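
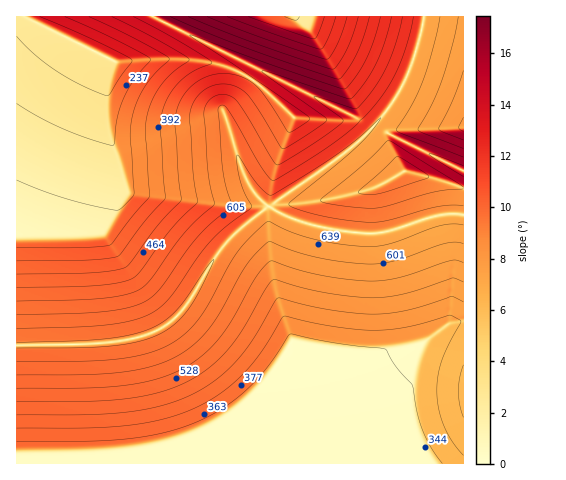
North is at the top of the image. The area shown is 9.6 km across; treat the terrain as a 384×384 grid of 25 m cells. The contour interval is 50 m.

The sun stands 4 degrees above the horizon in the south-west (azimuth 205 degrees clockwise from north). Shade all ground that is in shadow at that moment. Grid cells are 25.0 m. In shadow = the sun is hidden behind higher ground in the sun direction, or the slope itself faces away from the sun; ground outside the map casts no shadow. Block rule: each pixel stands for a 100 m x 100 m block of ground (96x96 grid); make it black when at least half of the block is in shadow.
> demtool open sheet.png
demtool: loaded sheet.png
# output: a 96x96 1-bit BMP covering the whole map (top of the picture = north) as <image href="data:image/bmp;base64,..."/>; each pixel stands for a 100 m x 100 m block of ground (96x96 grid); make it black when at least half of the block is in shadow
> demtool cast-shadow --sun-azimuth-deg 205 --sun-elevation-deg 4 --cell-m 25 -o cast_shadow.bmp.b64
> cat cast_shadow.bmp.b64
<image width="96" height="96" href="data:image/bmp;base64,Qk2+BAAAAAAAAD4AAAAoAAAAYAAAAGAAAAABAAEAAAAAAIAEAAATCwAAEwsAAAIAAAAAAAAA////AAAAAAAAAAAAAAAAAAAAAAAAAAAAAAAAAAAAAAAAAAAAAAAAAAAAAAAAAAAAAAAAAAAAAAAAAAAAAAAAAAAAAAAAAAAAAAAAAAAAAAAAAAAAAAAAAAAAAAAAAAAAAAAAAAAAAAAAAAAAAAAAAAAAAAAAAAAAAAAAAAAAAAAAAAAAAAAAAAAAAAAAAAAAAAAAAAAAAAAAAAAAAAAAAAAAAAAAAAAAAAAAAAAAAAAAAAAAAAAAAAAAAAAAAAAAAAAAAAAAAAAAAAAAAAAAAAAAAAAAAAAAAAAAAAAAAAAAAAAAAAAAAAAAAAAAAAAAAAAAAAAAAAAAAAAAAAAAAAAAAAAAAAAAAAAAAAAAAAAAAAAAAAAAAAAAAAAAAAAAAAAAAAAAAAAAAAAAAAAAAAAAAAAAAAAAAAAAAAAAAAD///wAAAAAAAAAAAD////AAAAAAAAAAAD////4AAAAAAAAAAD////+AAAAAAAAAAD/////AAAAAAAAAAD/////gAAAAAAAAAD/////gAAAAAAAAAD/////wAAAAAAAAAD/////wAAAAAAAAAD/////wAAAAAAAAAD/////wAAAAAAAAAD/////wAAAAAAAAAD/////wAAAAAAAAAD/////wAAAAAAAAAD/////wAAAAAAAAAD/////wAAAAAAAAAD/////wAAAAAAAAAD/////wAAAAAAAAAD/////wAAAAAAAAAD/////wAAAAAAAAAD/////wAAAAAAAAAD/////4AAAAAAAAAB/////4AAAAAAAAAB/////4BwAAAAAAAA/////4D4AAA//gAAf////8P+AAf//8AAf////8f/AD////gAP///////gP////8AH///////w//////8D///////h//////8D/////AAGP/////8B////+AAPj/////8A////8AAfwf////8A////4AA/8D////8Af///wAA/+A////8AP///wAB//gH///gAP///gAB//wB//+AAH///gAB//4AP/wEAD///AAD//+AD/AcAD//+AAD///AA8B8AB//+AAD///gAAH8AA//8AAH///4AAf8AA//8AAH///8AB/8AAf/4AAH///+AH/8AAf/wAAP////Af/8AAP/wAAP////g//8AAP/gAAP////gf/8AAH/gAAf////wH/8AAD/gAAf////wD/8AAD/gAAf///PwB/8AAB/AAA///w/4Af8AAB/AAD///j/4AP8AAA/AAH//+P/4AH8AAAPAAf//8//4AD8AAADAB///7//4AB8AAABAD///v//4AA8AAAAAP//////4AAcAAAAA///////4AAMAAAAB///////4AAEAAAAH///////4AAAAAAAB///////4AAAAAAAAAB/////4AAAAAAAAAA/////4AAAAAAAAAD/////4AAAAAAAAAP/////4AAAAAAAAA//////4AAAAAAAAD//////4AAAAAAAAP//////4AAAAAAAA///////4AAAAAAAD///////4AAA="/>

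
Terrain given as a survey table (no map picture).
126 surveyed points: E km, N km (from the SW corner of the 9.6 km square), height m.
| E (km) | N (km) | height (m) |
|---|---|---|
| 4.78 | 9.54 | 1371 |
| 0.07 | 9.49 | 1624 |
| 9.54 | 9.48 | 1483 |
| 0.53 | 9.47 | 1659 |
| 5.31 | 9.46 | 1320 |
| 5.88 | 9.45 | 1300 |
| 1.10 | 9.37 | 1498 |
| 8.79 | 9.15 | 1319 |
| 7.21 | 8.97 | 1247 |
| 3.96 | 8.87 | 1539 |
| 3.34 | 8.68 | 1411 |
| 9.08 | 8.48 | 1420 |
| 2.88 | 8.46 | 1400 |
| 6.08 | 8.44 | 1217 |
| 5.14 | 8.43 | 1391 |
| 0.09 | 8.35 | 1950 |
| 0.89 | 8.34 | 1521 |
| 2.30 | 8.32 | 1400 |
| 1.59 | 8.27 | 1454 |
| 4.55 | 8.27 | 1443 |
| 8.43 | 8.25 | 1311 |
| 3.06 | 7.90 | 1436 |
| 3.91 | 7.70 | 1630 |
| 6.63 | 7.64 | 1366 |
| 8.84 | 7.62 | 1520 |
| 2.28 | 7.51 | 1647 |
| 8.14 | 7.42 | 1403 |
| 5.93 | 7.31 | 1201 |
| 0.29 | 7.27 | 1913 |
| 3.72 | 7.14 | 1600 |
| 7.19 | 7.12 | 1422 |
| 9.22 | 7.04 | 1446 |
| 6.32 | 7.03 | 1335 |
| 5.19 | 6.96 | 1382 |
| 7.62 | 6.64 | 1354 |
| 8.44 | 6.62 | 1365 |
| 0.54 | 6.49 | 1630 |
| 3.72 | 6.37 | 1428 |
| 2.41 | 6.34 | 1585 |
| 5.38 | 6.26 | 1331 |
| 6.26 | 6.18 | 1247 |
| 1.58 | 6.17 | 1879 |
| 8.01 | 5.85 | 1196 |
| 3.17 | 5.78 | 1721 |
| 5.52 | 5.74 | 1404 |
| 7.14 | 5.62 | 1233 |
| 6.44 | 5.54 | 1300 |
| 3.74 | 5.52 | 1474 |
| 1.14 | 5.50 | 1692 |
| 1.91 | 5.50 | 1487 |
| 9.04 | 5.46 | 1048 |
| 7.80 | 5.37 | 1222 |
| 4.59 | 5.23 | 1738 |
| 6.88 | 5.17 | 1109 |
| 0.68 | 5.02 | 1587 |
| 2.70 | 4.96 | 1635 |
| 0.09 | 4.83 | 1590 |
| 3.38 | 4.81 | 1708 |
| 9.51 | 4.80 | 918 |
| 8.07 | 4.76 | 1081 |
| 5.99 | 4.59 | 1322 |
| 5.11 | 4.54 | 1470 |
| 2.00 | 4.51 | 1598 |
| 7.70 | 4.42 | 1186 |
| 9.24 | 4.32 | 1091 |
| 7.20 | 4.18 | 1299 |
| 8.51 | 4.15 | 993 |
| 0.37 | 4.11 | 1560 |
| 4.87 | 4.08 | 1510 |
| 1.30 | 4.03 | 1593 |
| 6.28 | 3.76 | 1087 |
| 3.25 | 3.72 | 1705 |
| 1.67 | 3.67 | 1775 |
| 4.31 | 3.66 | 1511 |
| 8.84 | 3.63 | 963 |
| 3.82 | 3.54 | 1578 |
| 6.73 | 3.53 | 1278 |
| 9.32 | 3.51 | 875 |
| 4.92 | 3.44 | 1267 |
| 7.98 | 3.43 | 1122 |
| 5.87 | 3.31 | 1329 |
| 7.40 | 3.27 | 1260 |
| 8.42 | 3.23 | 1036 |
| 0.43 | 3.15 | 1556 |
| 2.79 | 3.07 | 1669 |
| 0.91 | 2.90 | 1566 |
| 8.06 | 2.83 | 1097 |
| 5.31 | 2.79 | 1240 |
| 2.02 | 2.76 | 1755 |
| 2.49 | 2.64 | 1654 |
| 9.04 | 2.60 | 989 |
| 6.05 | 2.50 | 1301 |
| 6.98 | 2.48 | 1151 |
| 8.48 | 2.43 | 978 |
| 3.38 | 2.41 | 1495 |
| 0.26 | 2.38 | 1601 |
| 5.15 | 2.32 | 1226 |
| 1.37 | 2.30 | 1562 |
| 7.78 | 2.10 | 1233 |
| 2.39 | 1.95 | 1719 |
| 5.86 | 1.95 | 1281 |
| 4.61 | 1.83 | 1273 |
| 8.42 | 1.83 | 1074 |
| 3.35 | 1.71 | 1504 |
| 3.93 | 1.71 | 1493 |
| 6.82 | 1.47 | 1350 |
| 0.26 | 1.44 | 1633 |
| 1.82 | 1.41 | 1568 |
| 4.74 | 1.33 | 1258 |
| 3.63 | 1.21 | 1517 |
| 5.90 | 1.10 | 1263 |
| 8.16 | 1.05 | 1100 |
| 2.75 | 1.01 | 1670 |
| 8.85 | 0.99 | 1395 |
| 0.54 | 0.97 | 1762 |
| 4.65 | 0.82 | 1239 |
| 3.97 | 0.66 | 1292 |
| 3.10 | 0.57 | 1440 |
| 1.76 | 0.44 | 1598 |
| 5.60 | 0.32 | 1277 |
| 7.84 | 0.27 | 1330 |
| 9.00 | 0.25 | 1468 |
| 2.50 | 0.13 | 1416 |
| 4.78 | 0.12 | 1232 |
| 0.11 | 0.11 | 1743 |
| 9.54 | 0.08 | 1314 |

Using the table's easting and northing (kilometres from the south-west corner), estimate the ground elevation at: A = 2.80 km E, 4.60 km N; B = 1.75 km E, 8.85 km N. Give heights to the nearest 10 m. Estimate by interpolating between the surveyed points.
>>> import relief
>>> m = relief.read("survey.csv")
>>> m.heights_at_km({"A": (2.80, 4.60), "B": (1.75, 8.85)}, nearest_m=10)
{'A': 1650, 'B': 1460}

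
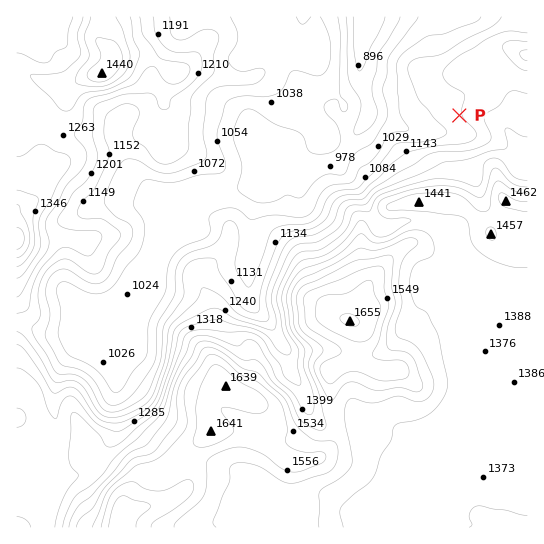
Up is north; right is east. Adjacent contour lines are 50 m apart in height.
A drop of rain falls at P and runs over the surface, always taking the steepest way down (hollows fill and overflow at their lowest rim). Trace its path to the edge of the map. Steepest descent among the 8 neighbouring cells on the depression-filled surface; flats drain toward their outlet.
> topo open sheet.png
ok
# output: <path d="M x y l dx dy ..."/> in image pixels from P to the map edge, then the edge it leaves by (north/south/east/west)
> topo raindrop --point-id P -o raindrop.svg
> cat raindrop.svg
<path d="M459 115l-10 0-16 16-19 0-1-1-8-1-18-10-12 0-2-1 0-1-6-6 0-12-1-1-1-7-4-9 0-7-2-1 2-29 1-2 0-5 1-1 2-11 1-1-1-8"/>
exit: north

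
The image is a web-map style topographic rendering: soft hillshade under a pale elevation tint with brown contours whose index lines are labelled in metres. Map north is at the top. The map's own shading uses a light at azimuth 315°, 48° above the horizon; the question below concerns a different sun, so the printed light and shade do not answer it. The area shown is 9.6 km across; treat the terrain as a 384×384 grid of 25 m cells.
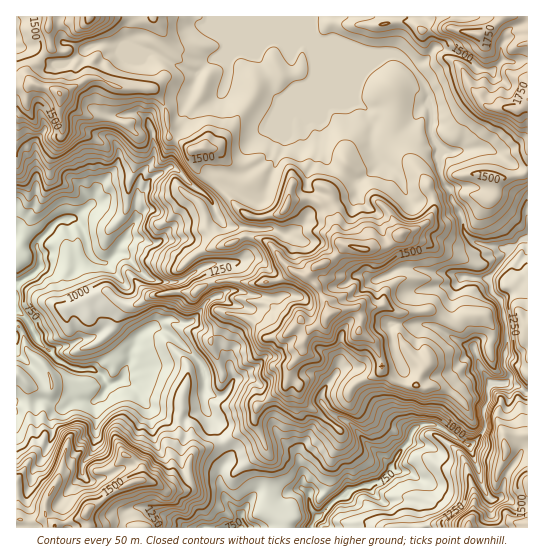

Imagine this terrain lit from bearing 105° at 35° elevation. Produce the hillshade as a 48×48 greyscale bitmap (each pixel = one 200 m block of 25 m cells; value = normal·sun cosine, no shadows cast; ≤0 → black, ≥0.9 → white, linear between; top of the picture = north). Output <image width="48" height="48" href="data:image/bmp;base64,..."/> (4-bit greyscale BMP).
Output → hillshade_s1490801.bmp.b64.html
<image width="48" height="48" href="data:image/bmp;base64,Qk32BAAAAAAAAHYAAAAoAAAAMAAAADAAAAABAAQAAAAAAIAEAAATCwAAEwsAABAAAAAAAAAAAAAAABEREQAiIiIAMzMzAERERABVVVUAZmZmAHd3dwCIiIgAmZmZAKqqqgC7u7sAzMzMAN3d3QDu7u4A////AJh3hq3cmc/93My3V5vuUlZ2VndAAGx1RJZ6c47svN7M3d3HaarukzZ3ZnhjADtjZ4RbpDndzLnO7vy5iarLvGNXdniHMBqTMrUa2ENJzLve/+urqrzJfep1RomXQEiFM9kU3XVDWt3M79msurzJi8zbU3iHQnU3MaswjXR3Z6q639mKqs3IeszO1kZ3RIUIhElwXrMUmrqYztuHau63ac3e6DaIVmIGuUaAPdYCmpiInMuWW+2nZ779zXR2aoADvEaCDOYFqnZ5qph2fNuoZr/b3tVJt3MDmmeGFsgFu4Zoq5dErbmped2t7up2MpwSmXiqZZgkq4VZuoYzrZebvJje7bmFNO4kd5mrqalmioVZynUye4e+xmzuyoeIZ/9DdZqruquHiXVZyoYiRFjfxWvsp3irq++Td6qruquoiIZHymlzQRfP6Ee6mJq8y9/nMsqqu6mamIdWuViVISfd7HZnvJi8zO2rUIirmKqaqZhnp1l1Uia87qdmrJit3dqsQmm4R6zLqYeJZHpzVkSd7Zd5y5mszsfOQMl1iInNyYiXNIpyFXeczKac26qbzbi9QNlEeqmt3Jh2VGh0NUaJvrbOy7uqqrrcUIY0iaqrzcmIYTeHdkJnfNrO27uqqqrsQRNGiaqYnMpmlReYd2NVSLvNzLqsqJrKRQJXd4mZdXqWvqRHiZdTSaqrzbmbqJu4VyNWdVaac0RUXNpkarhVrKu5nMu7uYuGiaY2h2V3eGNZVHiFRnZ6zd3cqavN3KuFidx0iZl1ZjNK24h1QyZ2rd273bu8y6zYaMyWiqmYVDI0m6q5QVl0OKqs7cu83MvLdsuHmpiqdVQjVmjLVZqWMmmry83u3czLqKyniYaclFdUVnZ5mamGRXd5h77+7bm83ZrLmHZqtCeGWKhnmZqnZ5dod3fO7InN3YrMuYdnuTNXaZVIp4zZebl3eqVt6ljN7om9uqhlmTNXinSKljjKmrtmq6h82Gi97qmczMl1mTFYp1iaqDbKisuImpidtnms7et77bp1i2FIVZqqqVW5iruZmYe8l4mbzPyM7LunepdBOaqqqnaqiZq6mYm6Zomamet63cq6aZdRa7y6qpiZmIu6mIq6d3iJdtpXzsraWaVDWs3bmqmZmIq6mZq7mIiIZdo0z+3HW6NoV6zcqqmZmIqqmZq5mpmHdppzv+yXnZN6d4q8uqmZmZmpmqqoiZiHZouV3sy7vISbmZmruqqqmZmZmqqoeGZneauGz9uruoirqqmKu6qqqpmZmruXZUV4iaqGz+qaqqzLqrmJq6qqqqmZmruXVEeHZHmYm9uaqqzMqrqIqqqqqqmYmruWQ2mHZIqoh4qqmYm8uaqZmqqqqqqYmaqGRZqFZom7mYmqqZmruqqZmaqqqqqpmZl2WKiZh3eKzKm6qpmru6qZmaqaqqqqqYiHd1fKind6u8u6qZq7qqqqqZqqqqmaqXepZWnbd3Z6mL3cuZrLuqqqqqqpmYiZuneGV4ndmHZphZ3uuazMuqqqqqqpmYiJmpmGZ2V7uw=="/>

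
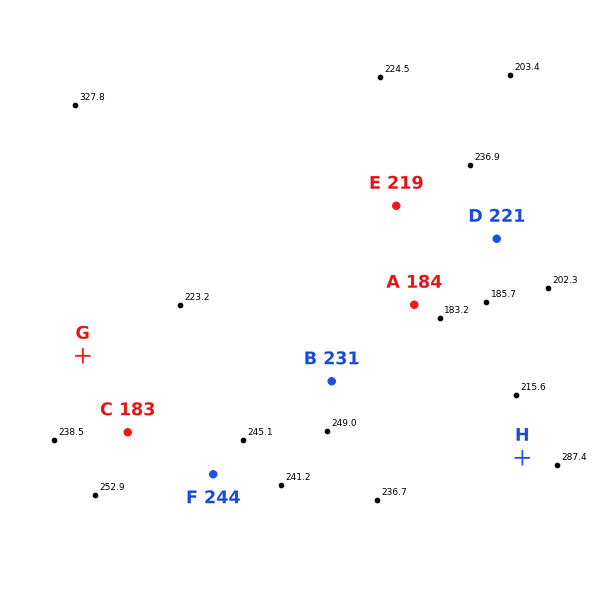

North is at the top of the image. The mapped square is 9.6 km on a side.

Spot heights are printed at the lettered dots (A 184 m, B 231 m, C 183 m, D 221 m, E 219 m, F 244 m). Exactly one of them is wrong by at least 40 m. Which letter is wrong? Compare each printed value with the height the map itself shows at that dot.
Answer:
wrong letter C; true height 233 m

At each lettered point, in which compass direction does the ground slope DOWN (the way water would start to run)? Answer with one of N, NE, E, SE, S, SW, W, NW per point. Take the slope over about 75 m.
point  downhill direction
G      SE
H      NW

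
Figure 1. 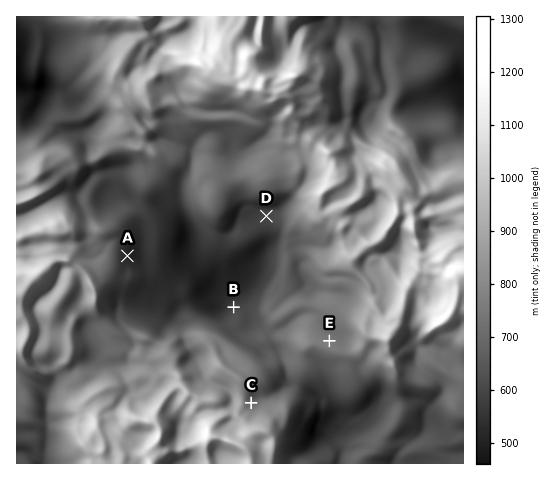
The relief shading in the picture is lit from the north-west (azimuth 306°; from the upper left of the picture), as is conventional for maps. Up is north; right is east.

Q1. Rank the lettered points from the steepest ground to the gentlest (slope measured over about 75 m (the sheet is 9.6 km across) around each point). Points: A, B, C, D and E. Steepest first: A C B E D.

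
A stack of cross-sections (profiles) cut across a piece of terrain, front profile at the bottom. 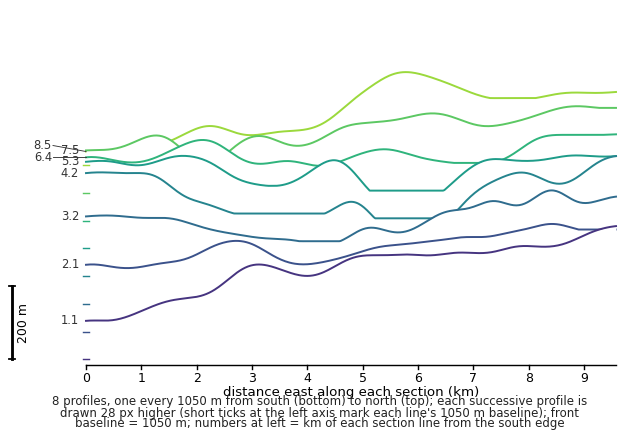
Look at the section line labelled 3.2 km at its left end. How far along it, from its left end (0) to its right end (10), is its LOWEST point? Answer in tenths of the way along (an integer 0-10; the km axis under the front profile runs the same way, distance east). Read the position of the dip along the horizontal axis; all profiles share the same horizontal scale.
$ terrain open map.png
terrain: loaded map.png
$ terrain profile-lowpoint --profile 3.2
4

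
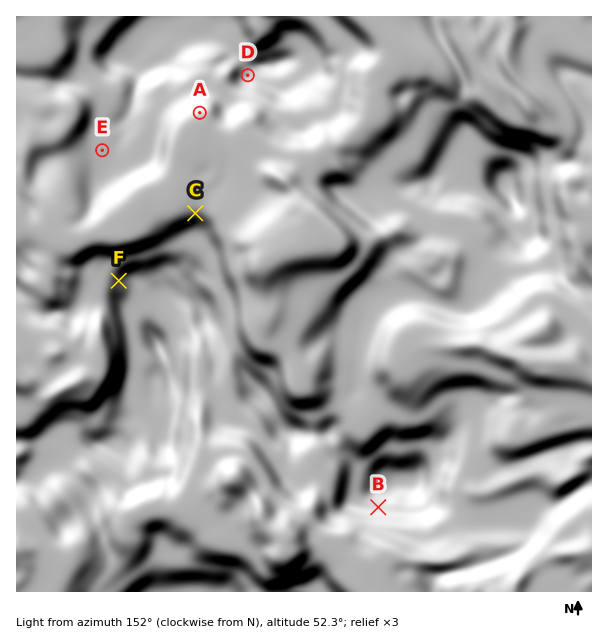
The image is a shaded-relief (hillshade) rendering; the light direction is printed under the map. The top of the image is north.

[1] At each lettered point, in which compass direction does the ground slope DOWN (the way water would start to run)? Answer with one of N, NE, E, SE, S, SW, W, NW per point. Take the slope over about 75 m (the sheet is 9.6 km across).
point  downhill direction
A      S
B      S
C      N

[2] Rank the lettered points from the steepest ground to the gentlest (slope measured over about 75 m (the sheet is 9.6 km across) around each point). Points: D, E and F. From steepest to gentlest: F D E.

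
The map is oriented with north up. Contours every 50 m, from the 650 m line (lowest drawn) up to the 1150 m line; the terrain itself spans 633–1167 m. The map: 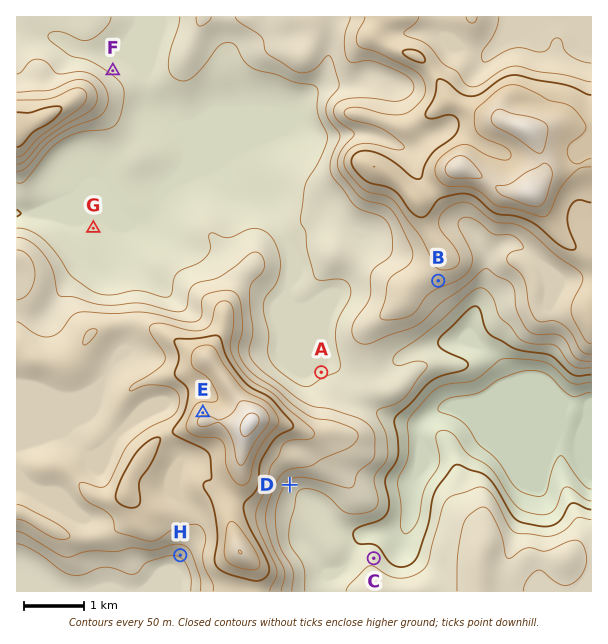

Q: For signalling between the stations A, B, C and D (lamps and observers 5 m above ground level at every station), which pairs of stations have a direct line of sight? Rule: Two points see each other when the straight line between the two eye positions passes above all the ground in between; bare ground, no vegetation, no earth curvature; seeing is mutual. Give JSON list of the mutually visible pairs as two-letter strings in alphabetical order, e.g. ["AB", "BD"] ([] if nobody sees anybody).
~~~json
["BC", "CD"]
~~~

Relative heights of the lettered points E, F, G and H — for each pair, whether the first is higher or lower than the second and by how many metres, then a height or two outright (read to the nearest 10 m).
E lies higher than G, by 340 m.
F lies lower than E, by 300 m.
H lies lower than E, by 230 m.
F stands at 790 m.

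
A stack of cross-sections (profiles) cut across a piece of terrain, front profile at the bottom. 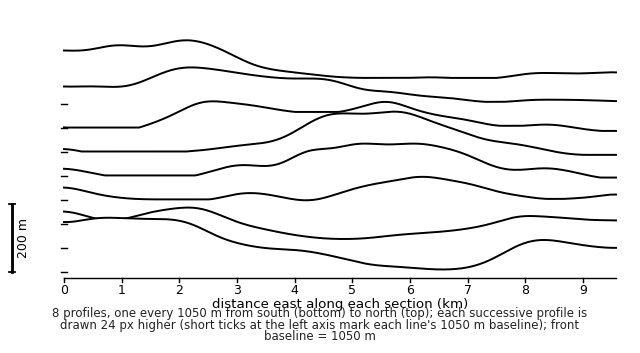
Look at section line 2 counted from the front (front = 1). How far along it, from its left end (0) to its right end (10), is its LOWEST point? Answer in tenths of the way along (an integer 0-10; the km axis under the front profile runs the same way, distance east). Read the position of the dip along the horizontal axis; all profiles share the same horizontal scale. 5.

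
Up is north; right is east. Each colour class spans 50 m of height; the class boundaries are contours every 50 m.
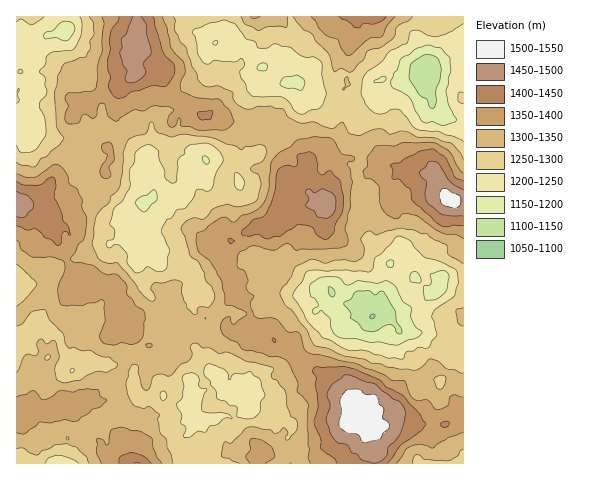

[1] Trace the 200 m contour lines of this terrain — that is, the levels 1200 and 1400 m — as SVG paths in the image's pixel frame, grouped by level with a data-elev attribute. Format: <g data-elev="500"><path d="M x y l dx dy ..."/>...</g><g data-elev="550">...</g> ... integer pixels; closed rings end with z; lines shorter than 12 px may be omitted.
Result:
<g data-elev="1200"><path d="M391 345l-12-3-10 0-14-4-13 0-6-3-5-7-2-11-8-7-5 4-3-1 0-4 5-2 0-2-3-6-4-3-2-6 2-6 9-6 9-1 10 0 8 8 11-4 18 2 10-2 7 3 4 4 6 13 8 6-1 9 3 7 3 4 6 5-2 3-4 3-7 2-11 5z"/><path d="M426 300l-2-2-1-11 8-3-1-10 11-3 5 0 3 6-4 15-8 7z"/><path d="M416 283l-5-1-1-3 1-6 3-1 4 1 3 7-1 3z"/><path d="M389 268l-3-5 3-3 3 0 2 2-1 4z"/><path d="M143 212l-7-8 0-3 4-4 7-2 7-5 3 3 0 7-11 11z"/><path d="M206 164l-4-5 1-2 1-1 3 0 2 4-1 4z"/><path d="M441 125l-8-3-6 1-5-1-7-12-5-12-8-6-9-4-2-5 10-24 9-5 7-6 9-3 15 3 9 11 1 12-5 20 2 13 8 16-10 5z"/><path d="M300 90l-15-2-4-3-1-2 4-6 14-2 5 3 2 4-2 7z"/><path d="M375 83l-1-2 7-4 5 0-3 5z"/><path d="M259 70l-2-2 2-4 5-1 3 1-1 6z"/><path d="M214 45l-1-3 4-1 0 4z"/><path d="M62 40l-6-3-10 2-2-4 3-3 6-1 9-9 9 0 4 5-1 6-6 7z"/></g><g data-elev="1400"><path d="M151 463l-8-7-12-3-11 3-1 7"/><path d="M387 463l13-17 21-15 5-6-6-11-17-19-17-8-5-6-5-3-20-8-10-3-30 0-3 4 3 7-1 7 3 20-4 15 1 5 6 14 0 10 14 10 2 4"/><path d="M443 427l5-1 1-2-1-3-4 1-4 2 1 2z"/><path d="M274 342l2 0 0-1-3-3-1 2z"/><path d="M229 243l2 0 4-2-6-3-1 1z"/><path d="M324 239l3 0 6-5 2-10 7-13 2-14-3-15-11-11-8 4-3-2-3-15-3-5-5-1-8 2-3 1 0 9-1 2-11 0-7 4-3 22-8 21-4 4-11 4-10 9 0 5 8 1 8-2 11 5 11-3 19-12 13 3 5 8z"/><path d="M17 226l10 4 9-1 9 8 7 3 5 5 4-2 2-11 4 0 2 4 1-1-2-8-5-6-3-12-6-10 2-13-2-8-5 0-7 6-4 1-14 0-7-4"/><path d="M463 181l-8-4-9-19-13-9-12 2-16 7-6 5-9 2 3 6-1 8 7 0 7 8 4 2 3 12 22 21 10 5 8-2 10 1"/><path d="M200 119l10 0 3-8-15 1 0 4z"/><path d="M119 17l-1 4-7 11-2 8 1 10-2 11 0 9 3 7-2 11 4 8 5 2 7-1 7-5 7-1 13-5 14 1 8-12 0-9-12-15-9-34"/><path d="M339 17l8 3 7 7 4 1 6-4 8 0 7-2 7-5"/></g>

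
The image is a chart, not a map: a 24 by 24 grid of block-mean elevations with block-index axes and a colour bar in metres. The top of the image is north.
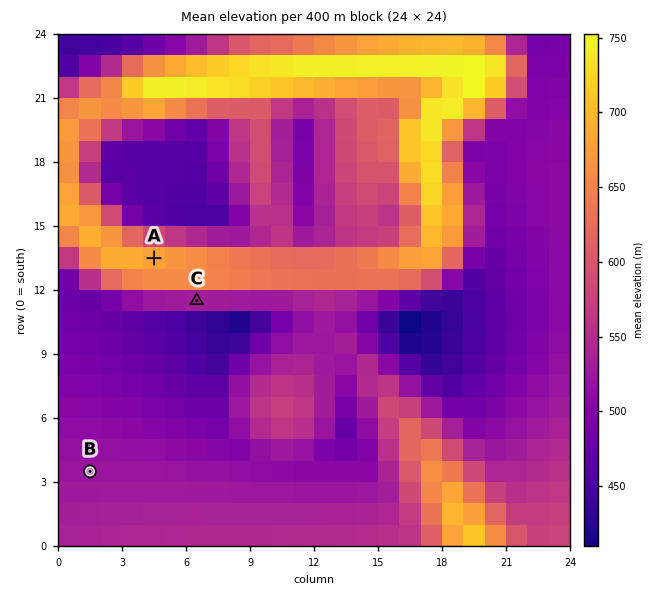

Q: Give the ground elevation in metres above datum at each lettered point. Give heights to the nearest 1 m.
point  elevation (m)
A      684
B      523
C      536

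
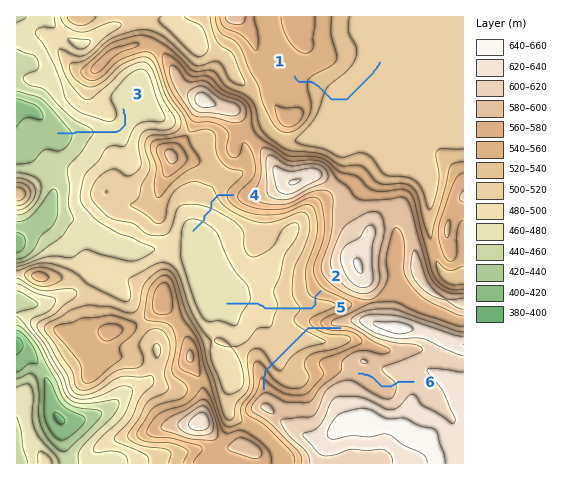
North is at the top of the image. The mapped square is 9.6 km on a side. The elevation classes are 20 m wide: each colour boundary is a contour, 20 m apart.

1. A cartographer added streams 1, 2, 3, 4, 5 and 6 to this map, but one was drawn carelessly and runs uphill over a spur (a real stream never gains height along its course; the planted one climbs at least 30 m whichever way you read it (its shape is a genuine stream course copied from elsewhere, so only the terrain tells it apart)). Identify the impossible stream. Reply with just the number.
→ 5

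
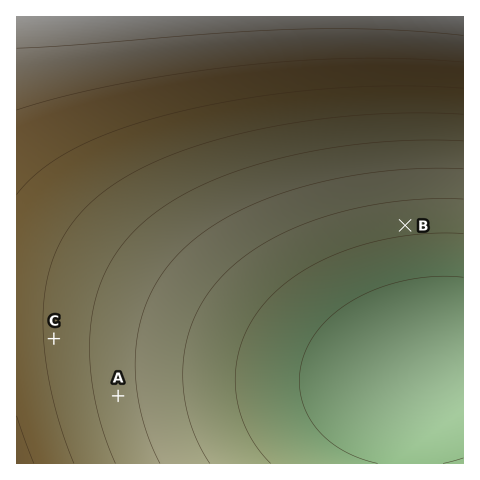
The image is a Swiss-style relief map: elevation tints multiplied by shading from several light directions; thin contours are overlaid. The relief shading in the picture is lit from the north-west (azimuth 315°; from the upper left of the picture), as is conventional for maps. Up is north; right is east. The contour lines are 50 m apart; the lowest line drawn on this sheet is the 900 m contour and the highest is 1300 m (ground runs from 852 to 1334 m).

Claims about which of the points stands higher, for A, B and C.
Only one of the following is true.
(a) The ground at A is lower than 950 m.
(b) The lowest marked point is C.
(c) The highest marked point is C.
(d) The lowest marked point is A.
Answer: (c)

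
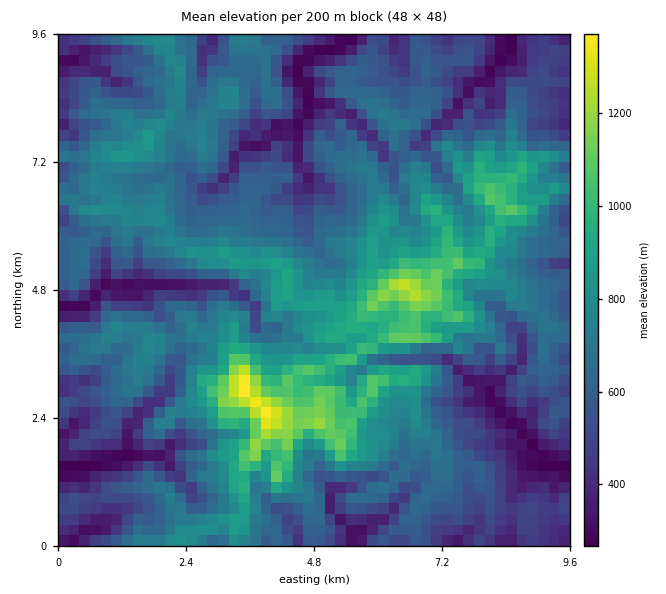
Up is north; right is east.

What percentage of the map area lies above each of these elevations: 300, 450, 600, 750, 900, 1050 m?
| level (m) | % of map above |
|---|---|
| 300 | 97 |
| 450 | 83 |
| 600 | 59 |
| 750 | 27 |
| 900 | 12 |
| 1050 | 5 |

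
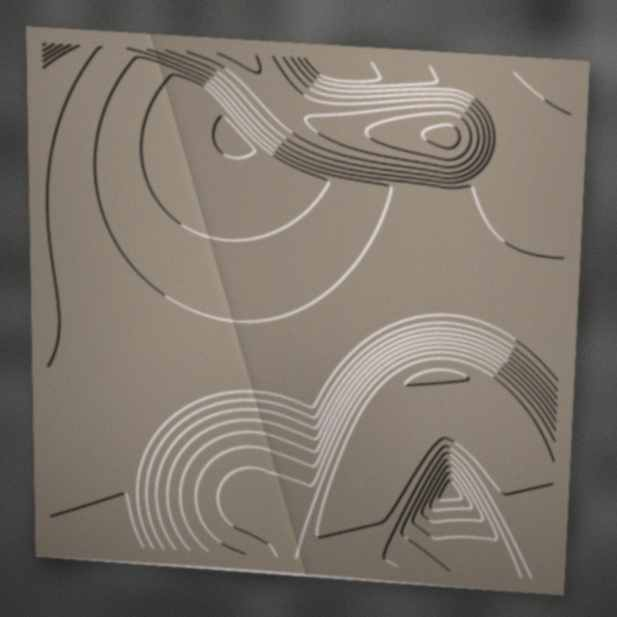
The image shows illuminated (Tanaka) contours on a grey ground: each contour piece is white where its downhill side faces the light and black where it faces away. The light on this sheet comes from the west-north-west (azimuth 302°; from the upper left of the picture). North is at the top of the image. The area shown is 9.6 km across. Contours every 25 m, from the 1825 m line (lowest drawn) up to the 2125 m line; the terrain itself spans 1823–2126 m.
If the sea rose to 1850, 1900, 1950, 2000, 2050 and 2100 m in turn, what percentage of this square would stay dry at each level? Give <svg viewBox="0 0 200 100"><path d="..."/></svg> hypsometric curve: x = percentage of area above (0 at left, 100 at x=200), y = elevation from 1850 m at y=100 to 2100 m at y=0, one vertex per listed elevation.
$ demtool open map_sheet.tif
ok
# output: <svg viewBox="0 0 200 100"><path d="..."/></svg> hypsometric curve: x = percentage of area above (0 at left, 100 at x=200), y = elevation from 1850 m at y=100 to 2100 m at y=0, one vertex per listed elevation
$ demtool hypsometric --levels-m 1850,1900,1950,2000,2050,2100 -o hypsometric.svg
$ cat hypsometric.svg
<svg viewBox="0 0 200 100"><path d="M186 100l-87-20-27-20-17-20-19-20-18-20"/></svg>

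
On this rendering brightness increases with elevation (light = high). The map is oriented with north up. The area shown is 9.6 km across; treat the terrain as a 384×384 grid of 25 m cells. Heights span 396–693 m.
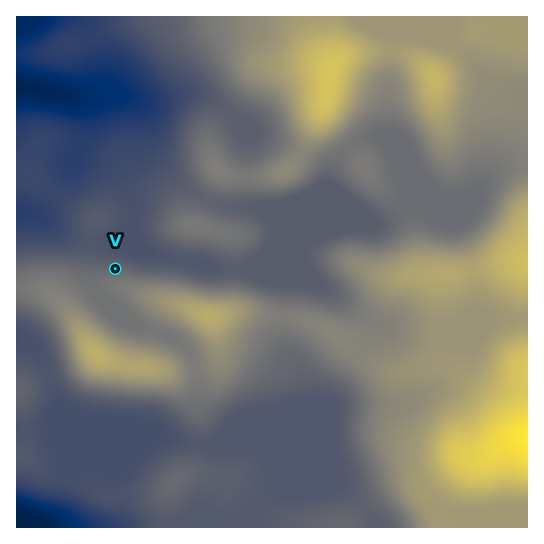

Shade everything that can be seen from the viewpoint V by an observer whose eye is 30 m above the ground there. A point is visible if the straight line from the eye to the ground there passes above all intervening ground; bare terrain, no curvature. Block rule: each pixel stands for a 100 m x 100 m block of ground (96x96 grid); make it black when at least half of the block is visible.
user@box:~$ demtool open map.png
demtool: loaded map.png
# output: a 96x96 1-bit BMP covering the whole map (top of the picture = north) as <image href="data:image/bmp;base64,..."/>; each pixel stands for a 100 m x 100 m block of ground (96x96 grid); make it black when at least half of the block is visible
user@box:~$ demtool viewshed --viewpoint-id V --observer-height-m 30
<image width="96" height="96" href="data:image/bmp;base64,Qk2+BAAAAAAAAD4AAAAoAAAAYAAAAGAAAAABAAEAAAAAAIAEAAATCwAAEwsAAAIAAAAAAAAA////AAAAAAAAAAAAAAAAAAAAAAAAAAAAAAAAAAAAAAAAAAAAAAAAAAAAAAAAAAAAAAAAAAAAAAAAAAAAAAAAAAAAAAAAAAAAAAAAAAAAAAAAAAAAAAAAAAAAAAAAAAAAAAAAAAAAAAAAAAAAAAAAAAAAAAAAAAAAAAAAAAAAAAAAAAAAAAAAAAAAAAAAAAAAAAAAAAAAAAAAAAAAAAAAAAAAAAAAAAAAAAAAAAAAAAAAAAAAAAAAAAAAAAAAAAAAAAAAAAAAAAAAAAAAAAAAAAAAAAAAAAAAAAAAAAAAAAAAAAAAAAAAAAAAAAAAAAAAAAAAAAAAAAAAAAAAAAAAAAAAAAAAAAAAAAAAAAAAAAAAAAAAAAAAAAAAAAAAAAAAAAAAAAAAAAAAAAAAAAAAAAAAAAAAAAAAAAAAAAAAAAAAAAAAAAAAAAAAAAAAAAAAAAAAAAAAAAAAAAAAAAAAAAAAAAEAAAAAAAAAAAAAAAcAAAH4AAAAAAAAAB8AAB/8AAAAAAAAAD8AAP/4AAAAAAAAAH8AAf/gAAAAAAAAAP8AA//AAAAAAAAAAP8AB/8AAAAAAAACAH8AD/wAAAAAAAAeAD8AD/AAAAAAAAB+AAcAH+AAAAAAAAP+AAAAP8AAAAAAAD/+AAAAP4AAwAAAAf/+AAAAf4AD/gAAB//+AAAA/wB//4AAH//+AAAA/wP//8AB///8AAAB/w///8AP///8AAAD////n8A////8AAMH////H8P////+AA8P///////////jAB8P///////////3AD8f///////////+AH8f/////8f//wfwAP9//////8D//gPwAf///////8Af/gHwAf///////8AB/gPgAf///////4AAPgPgAf///////AAAB4/gAf//////4AAAAH/gAf//////gAAAAA/gAf/////+AAAAAA/AAf//4//+AAAAAA//////wP/8AAAAAA//////wH/8AAAAAB5/////gH/8AAAAADgf////gP/8DgAAAHAH5///gP/////wAPAB4f//gf/////wAeAB4P//gf///g/gA8ADwP//w////APAA8ADwH//7///+AHAA4ADwD//////8ABgA4AHwB//////8AA4AAAHgB//////4AA+AAAHgA//////4AAfwAAPgAMf/wB/4AAf4AAPgAEH+AA/wAAf4AA/AAAAAAA/wAAf4AA/AAAAAAA/gAAfwAA/AAAAAAA/AAA/wAAfAAAAAAB/AAA/wAAeAAAAAAB/gAB/wAAeAAAAAAD/wAD/wAA+AAAADwP/4D//wAA+AAAAf///////wAA+AAAB////////wAA+AAAP////////wAAcAAB/////////wAAMAAD/////////wAAAAAD///////z/gAAAAAD///////B/AAAAAAD///////A8AAAAAAAB//////A4AAAAAAAAP/////AQAAAAAAAAD/////AQAAAAAAAAA/////gAAAAAAAAAA/////gAAAAAAAAAA/////wAAAAAAAA="/>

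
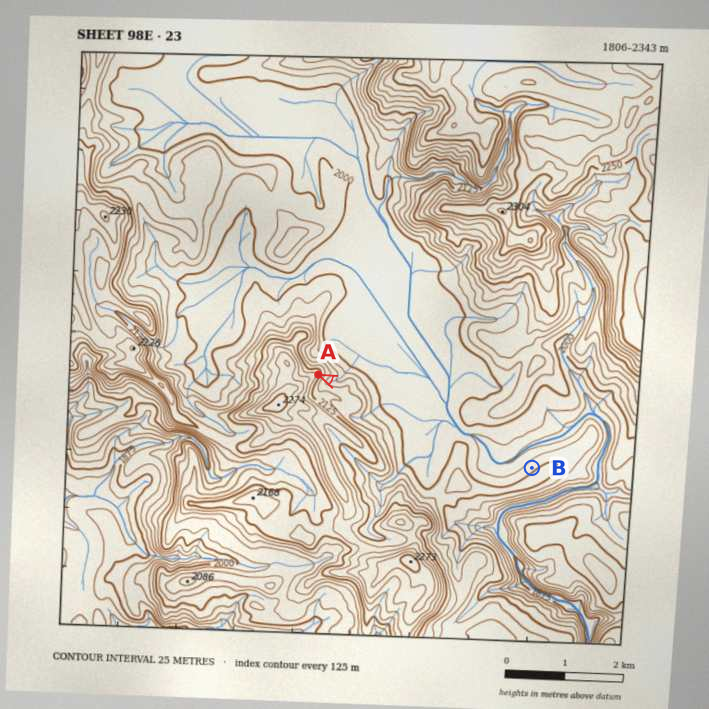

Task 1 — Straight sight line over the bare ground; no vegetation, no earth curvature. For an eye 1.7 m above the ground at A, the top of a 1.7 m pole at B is visible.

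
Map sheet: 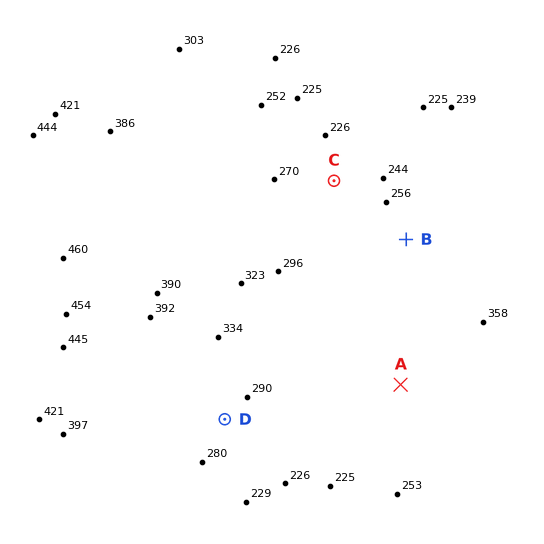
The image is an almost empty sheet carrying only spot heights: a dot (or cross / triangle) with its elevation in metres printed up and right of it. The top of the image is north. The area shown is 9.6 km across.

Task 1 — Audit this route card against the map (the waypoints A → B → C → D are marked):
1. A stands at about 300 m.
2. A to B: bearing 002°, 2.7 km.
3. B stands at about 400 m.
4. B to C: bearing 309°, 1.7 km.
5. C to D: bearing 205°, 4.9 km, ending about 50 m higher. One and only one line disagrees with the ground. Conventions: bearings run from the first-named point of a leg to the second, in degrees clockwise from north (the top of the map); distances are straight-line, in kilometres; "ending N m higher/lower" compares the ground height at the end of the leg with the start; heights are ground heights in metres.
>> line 3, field height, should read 280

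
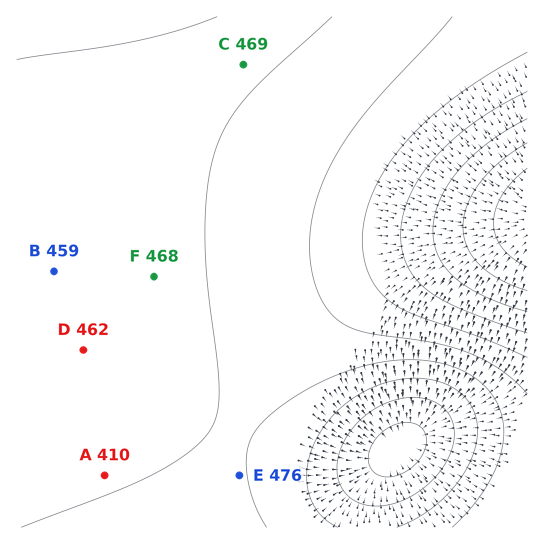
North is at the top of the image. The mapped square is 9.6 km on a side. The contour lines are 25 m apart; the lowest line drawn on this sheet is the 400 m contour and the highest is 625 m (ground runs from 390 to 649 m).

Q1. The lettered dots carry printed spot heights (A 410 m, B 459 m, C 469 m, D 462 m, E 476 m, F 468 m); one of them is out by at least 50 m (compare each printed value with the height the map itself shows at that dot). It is A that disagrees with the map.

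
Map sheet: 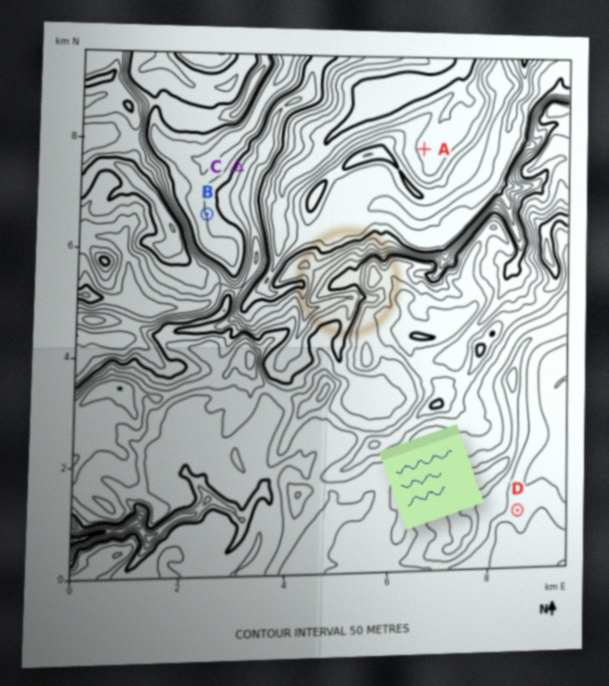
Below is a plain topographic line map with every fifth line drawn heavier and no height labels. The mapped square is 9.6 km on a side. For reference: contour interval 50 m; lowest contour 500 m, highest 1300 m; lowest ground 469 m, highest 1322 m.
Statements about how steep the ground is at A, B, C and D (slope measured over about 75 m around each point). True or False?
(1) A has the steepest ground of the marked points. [False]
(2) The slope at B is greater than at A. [True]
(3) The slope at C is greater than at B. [True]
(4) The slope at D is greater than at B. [False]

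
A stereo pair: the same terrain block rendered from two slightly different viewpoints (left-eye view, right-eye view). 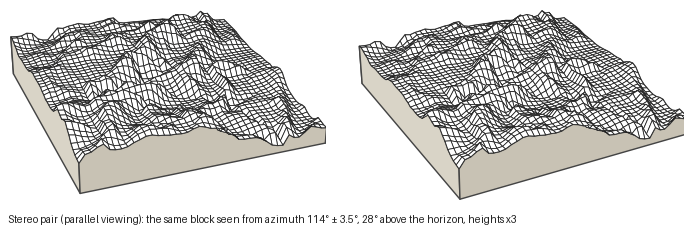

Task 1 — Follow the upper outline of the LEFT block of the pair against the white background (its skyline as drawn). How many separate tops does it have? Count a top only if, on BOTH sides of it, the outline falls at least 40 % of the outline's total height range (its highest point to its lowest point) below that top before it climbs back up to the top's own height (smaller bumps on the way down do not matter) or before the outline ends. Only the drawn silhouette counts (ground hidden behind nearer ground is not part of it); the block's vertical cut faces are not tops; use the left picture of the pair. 0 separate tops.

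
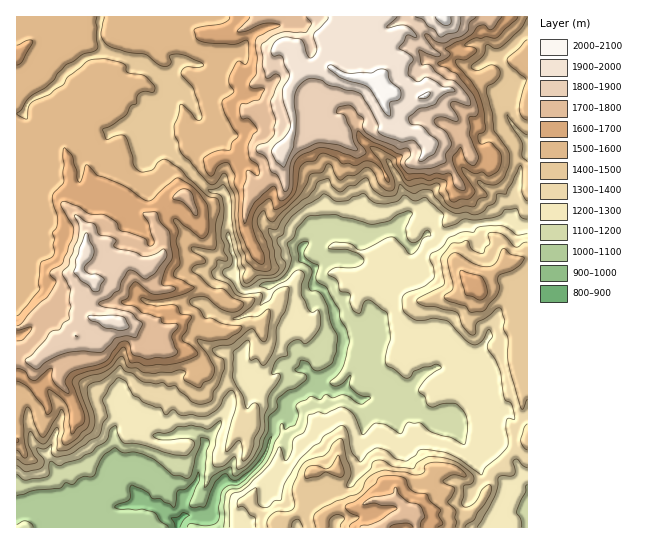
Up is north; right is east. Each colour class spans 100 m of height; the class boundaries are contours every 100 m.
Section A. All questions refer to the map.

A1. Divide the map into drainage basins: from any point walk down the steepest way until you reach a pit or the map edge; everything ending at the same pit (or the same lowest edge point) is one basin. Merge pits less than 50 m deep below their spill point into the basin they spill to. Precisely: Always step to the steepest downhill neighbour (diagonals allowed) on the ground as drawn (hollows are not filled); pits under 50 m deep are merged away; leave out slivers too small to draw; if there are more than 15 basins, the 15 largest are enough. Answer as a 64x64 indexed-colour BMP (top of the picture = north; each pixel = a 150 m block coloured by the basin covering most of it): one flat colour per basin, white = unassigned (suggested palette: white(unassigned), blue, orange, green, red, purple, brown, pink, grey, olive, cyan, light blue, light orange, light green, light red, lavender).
<image width="64" height="64" href="data:image/bmp;base64,Qk12CAAAAAAAAHYAAAAoAAAAQAAAAEAAAAABAAQAAAAAAAAIAAATCwAAEwsAABAAAAAAAAAA////ALR3HwAOf/8ALKAsACgn1gC9Z5QAS1aMAMJ34wB/f38AIr28AM++FwDox64AeLv/AIrfmACWmP8A1bDFABEREREREREREREREREREREREREzMzMzEREiIiIiIiIiERERERERERERERERERERERERETMzMzMzMSERESIiIiIRERERERERERERERERERERERERETMzMzMxEREREiIiIhERERERERERERERERERERERERERERERERERERERIiIiERERERERERERERERERERERERERERERERERERERESIiIRERERERERERERERERERERERERERERERERERERERIiIhEREREREREREREREREREREREREREREREREREREREiIiERERERERERERERERERERERERERERERERERERERERIiIRERERERERERERERERERERERERERERERERERERERESIhEREREREREREREREREREREREREREREREREREREREREiERERERERERERERERERERERERERERERERERERERERERIRERERERERERERERERERERERERERERERERERERERERERERERERERERERERERERERERERERERERERERERERERERERERERERERERERERERERERERERERERERERERERERERERERERERERERERERERERERERERERERERERERERERERERERERERERERERERERERERERERERERERERERERERERERERERERERERERERERERERERERERERERERERERERERERERERERERERERERERERERERERERERERERERERERERERERERERERERERERERERERERERERERERERERERERERERERERERERERERERERERERERERERERERERERERERERERERERERERERERERERERERERERERERERERERERERERERERERERERERERERERERERERERERERERERERERERERERERERERERERERERERERERERERERERERERERERERERERERERERERERERERERERERERERERERERERERERERERERERERERERERERERERERERERERERERERERERERERERERERERERERERERERERERERERERERERERERERERERERERERERERERERERERERERERERERERERERERERERERERERERERERERERERERERERERERERERERERERERERERERERERERERERERERERERERERERERERERERERERERERERERERERERERERERERERERERERERERERERERERERERERERERERERERERERERERERERERERERERERERERERERERERERERERERERERERERERERERERERERERERERERERERERERERERERERERERERERERERERERERERERERERERERERERERERERERERERERERERERERERERERERERERERERERERERERERERERERERERERERERERERERERERERERERERERERERERERERERERERERERERERERERERERERERERERERERERERERERERERERERERERERERERERERERERERERERERERERERERERERERERERERERERERERERERERERERERERERERERERERERERERERERERERERERERERERERERERERERERERERERERERERERERERERERERERERERERERERERERERERERERERERERERERERERERERERERERERERERERERERERERERERERERERERERERERERERERERERERERERERERERERERERERERERERERERERERERERERERERERERERERERERERERERERERERERERERERERERERERERERERERERERERERERERERERERERERERERERERERERERERERERERERERERERERERERERERERERERERERERERERERERERERERERERERERERERERERERERERERERERERERERERERERERERERERERERERERERERERERERERERERERERERERERERERERERERERERERERERERERERERERERERERERERERERERERERERERERERERERERERERERERERERERERERERERERERERERERERERERERERERERERERERERERERERERERERERERERERERERERERERERERERERERERERERERERERERERERERERERERERERERERERERERERERERERERERERERERERERERERERERERERERERERERERERERERERERERERERERERERERERERERERERERERERERERERERERERERERERERERERERERERERERERERERERERERERERERERERERERERERERERERERERERERERERERERERERERERERERERERERERERERERERERERERERERERERERERERERERERERERERERERERERERERERERERERERERERERERERERERERERERERERERERERERERERERERERERERERERERERERERERERERERERERERERERERERERERERERERERERERERERERERERERERERERERERERERERERERERERERERERERERERERERERERERERERERERERERERERERERERERERERERERERERERERERERERERERERERERERERERERERERERERERERERERERERERERERER"/>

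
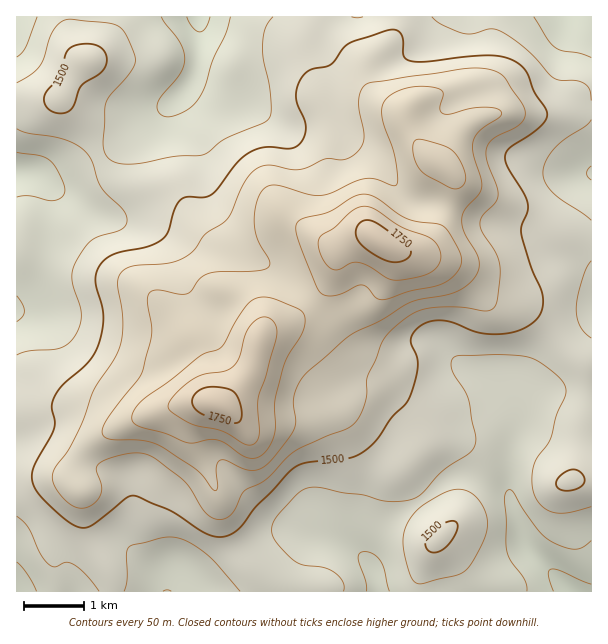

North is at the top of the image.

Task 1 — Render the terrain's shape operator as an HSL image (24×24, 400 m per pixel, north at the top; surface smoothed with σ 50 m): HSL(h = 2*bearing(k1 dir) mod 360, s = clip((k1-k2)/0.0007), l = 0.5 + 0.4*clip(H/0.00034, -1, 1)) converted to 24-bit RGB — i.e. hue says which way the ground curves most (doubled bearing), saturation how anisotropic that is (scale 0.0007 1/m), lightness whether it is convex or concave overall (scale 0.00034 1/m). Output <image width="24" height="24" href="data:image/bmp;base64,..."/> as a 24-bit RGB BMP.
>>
<image width="24" height="24" href="data:image/bmp;base64,Qk32BgAAAAAAADYAAAAoAAAAGAAAABgAAAABABgAAAAAAMAGAAATCwAAEwsAAAAAAAAAAAAATD9wx96TUTl+ncuGqMeYTUV9XGp5cUNfjHFMnMmJc4iscpK8lK7QzuPhaBKtOSeN3Kh/kYdEWaZdbbS4mMzQe4rHPgUmqnA+RHa3sch8d0eVjd6Ho0Fgg0ZARDcxYjgyZdlGWLhacJmWapWMb6NVoVUvXRlKO2B9zYSf3cS9bK6ARaZTOKg8QAIjrzxrj8yjS6hbkjVF1dkqa6gqajpkuWmQajmliV+yyexjG68xO3VIeGpYhXRYhEtdZWOQN5OeWcvK7dHi1azJlbqvRB96fBeBpsl2iKRUmF2dlC1z7O7KbdKvKWOXg3mWXkyhsDu96/bViUq4Lm82QXpheV1phGVifXZqboxIEoYeM5g04cCzwYOWNwBS0DGy07eCp6lZZjDQtMrn0vDc237BPyl9iliAajBSQtJG3/aSsQAynt8zGkM8XFtHiY9jXoiPtY2sfLRpGmwri50iuFMtFgtRc6TO597tzcjoPmeUwr2J7EA+tC8KRTsdKSEWm3lAfPxlMgEY/6NSwOynGy1bRYx3WaNpS6OAXqSixZKpim6tTZeOlaF+JDeBOcqMn6doxrKCS3pCMHM+xFum+rj294L/UF/PXM6q1zcOKg1WzP/UwbPpRCj7W1/PfZWrXrCBPoGDhZdzrpSNZ2ygmn6aSU+KT4Fpg4lfz8NmipOrUWibRIxoT6Z1q33p59D7rmn/49D7zPL/tu/ChXNTPjaAdFOmo5a8uo6pQGh3YqRygpd9dG+IeXCFgGKMYYSJYpGMzL2Of5h6VHytbnS9mnGrNoo+QpkvLUjc2eLy6a/p/0x8vqtmKDJVWnpaZYdVqG1mnHGsWKtwXY2HhmmLgmJ+gHGAfnNva2lR1tZSmq+0WYmeSVtsm1xxrm16nI5VMHEdUqEEUR0b/2xm5reOMi1gZIBoboZnb5FlW6eJs5evTUl8bz08dmg8dHVCc2tSaJeSpNOum5BohFJyX0lqdlpXpYRXn5tkpJ+Id7OHHSpp6KqZ99TSbUnFWFikn2FimZY5WoUaRWIcSxsogS81p3ZFVa1HPaV7XNGJX6eGgHlAYllHWEVJa2VQp5ljmbl5ZriAmXdgKEJcJ9ZX9N7XxVTltz61qWGk4XnM2XljRTwkLDMbN51cpNfJn7vWepvBarF5U2xhfYxlW1h/Xk+WcYemkcWxsdvKa2u2rES2i7TLNdmiwKk2chpH3BQ5rcQxRyVa/2Fjx0S8es3HJ+yrO9R9YZ+TdnecqX6Rblp8fLKJQ32rQ3u+hr/TteTjmYjAl0mlaH6vrX9Vg1M+cD8uXChPylZX5bamQRJOuuaavtTqxtjuqcrsY6jhWHCoXmN/lWBdlFWOqMOSSFmBSZJ1PsNQfIg2dUUsej04oY5Wo2l9oUaAmlpiMkGQw+7k3Ej2vcX5zP7/zNP/0r7ucbvCgTOPjkxxgUp3mXp3c4GexLicSUyed59mc1kvamAvZ3lKY5VscrqQfkWXtUynwKOvV/DuU9DdZj3r1PfaX9ypOQ4g1xcAwkcALyoXbIVEVaShgLG9eXq2tnhweT9ogTVCqIhveaWvZZWlZbZ3U5l1QTR5j4KoxOHGfrbAO2VfJ4Nb//ZuXwAWQQMGak8W9NGZYeLxXqjgZK25U4qBflhvaGEWZDcybZxne8aLYLG1bIjApKjDaFWhOVGAdLqiv9yqh0KRtUhSLmk6tngjfAxWzVuTt+fk1fbZRI/FZCtgi1Y+als4UFYzmaFcPn1QSMVBX7xaVo9vSIBZfnhNiUxbUJKFR7dlwK5UUyNFyIJPhmFbZjpGeytUo/KxntXP9oxYSA4HKioNYXoqgHBac2F0uHzJrYy5btSMYqyBWnhpWHRZVHB4jnV+f49YXHpAdjUnbDAriclLiEx5ajV+k8yjlPVsLlc13mCg/Kj/0ND3Xqv2YHnRcoS+eWvR3czgyJyKdnJCYWdKdII/IWg1ZUmBsXRdcHdcUT5vmbebjrmZVUCOVrnQrNrv99T0iUjdM5VIXLxB4tybVj+8fTq7rXekaUmi1E9g5VtryLuYOGe4xHe+UsZ9Bz9gzYKFeWuYS2GEerpti6B5WkeLhthbAYASR7Iey1nu38T4z77w1KracGm7Kzibo57APzNOvK540eLp7dzvXC2/e5zC1dvlABJtwnKhvW6bZGmWla+CXZVoRoes2qzNzGRiHmcbKGEUQ2kXl3kg0JkxoUdBPztbnIhNPEWBoNVtga0wqWU0r2mOVLJYurlBEAgrjVVItZaAeI2ipaGQj6l/MriBRD1343Nis3yjV2p9XnNckJpap7Jaj29jSld/n2tp"/>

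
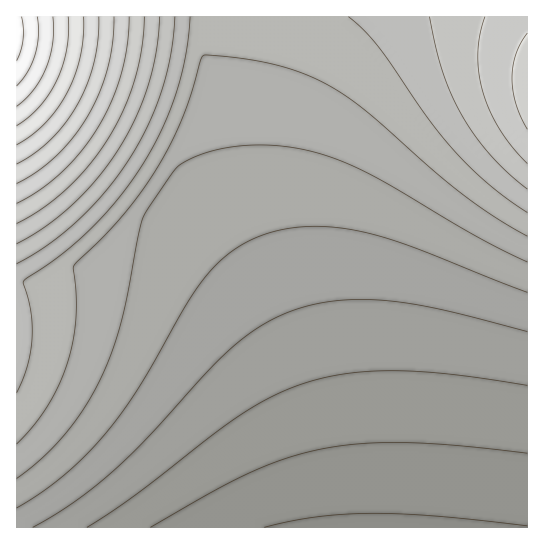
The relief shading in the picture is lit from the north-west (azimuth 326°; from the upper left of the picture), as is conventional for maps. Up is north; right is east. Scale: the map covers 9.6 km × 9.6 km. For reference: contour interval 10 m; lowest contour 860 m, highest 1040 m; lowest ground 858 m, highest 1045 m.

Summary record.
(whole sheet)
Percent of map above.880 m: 81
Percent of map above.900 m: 57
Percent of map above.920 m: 31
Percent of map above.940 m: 15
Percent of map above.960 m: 8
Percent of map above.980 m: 5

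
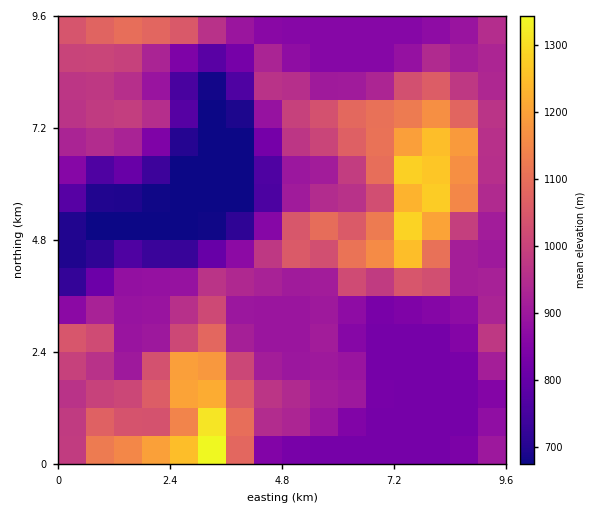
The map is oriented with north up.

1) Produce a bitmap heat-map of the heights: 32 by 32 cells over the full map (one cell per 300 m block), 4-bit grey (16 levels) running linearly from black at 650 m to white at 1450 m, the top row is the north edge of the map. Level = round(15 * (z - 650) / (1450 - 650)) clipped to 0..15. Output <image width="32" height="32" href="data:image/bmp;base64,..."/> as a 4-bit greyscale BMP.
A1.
<image width="32" height="32" href="data:image/bmp;base64,Qk12AgAAAAAAAHYAAAAoAAAAIAAAACAAAAABAAQAAAAAAAACAAATCwAAEwsAABAAAAAAAAAAAAAAABEREQAiIiIAMzMzAERERABVVVUAZmZmAHd3dwCIiIgAmZmZAKqqqgC7u7sAzMzMAN3d3QDu7u4A////AGaKq8zMzKZDMzMzMzMzNFVmiYiZnO62REMzMzMzMzRFZomHd4vet1VVREMzMzMzRWZ4h3eKy6dmZVVEMzMzM0VmZ4d4m7uXZmVVVDMzMzNFZmdmeKu6h2ZVVVVDMzMzNGZlVXm7uoZVVVVUMzMzM0R3dkVomql2VVVVVDMzMzRWiIZUVXmoZVVVVUMzMzM0Z2d2VURXh1VVVVVDMzMzNGZFZUVEVnZVVVVVUzMzMzRVJFRFRWZ3VVVVVVRERFRFVRI0RFVVZ1VVVVVXZWd2VVURI0RERFZmZlVVeYaKl1VVERIzMiI0VWd2Z4moq6dVVRERERERIjRXmIiJqsynVVUQAAAAABESRYiZmJvMuGVVIQAAAAAAASRniHd5vMqGVSEREAAAAAETVmZmaKzLqGUyEREQAAAAE0VVVniszLllQyEjIQAAABNVRVZ5vMy4ZVQzNDEAAAAUVVZ3is3LuWVVVVRCEAAAJGZmeIm8zLllVmZmVCEAASVneImImru4ZWZmZmUxAAE1Z3iJmZmql2ZmZmZlQQABRWd3eIiZmYdmZmZmVDEAElZmZWZniJh2ZWZmZVQxESRnZURERWeGVVVmZmZUMiIkZlRERERFZlVVd3d3dVQzNFVERERERFVVVXeIiYd2VERERERERERFVVWHiIiYmHZVREREREREREVm"/>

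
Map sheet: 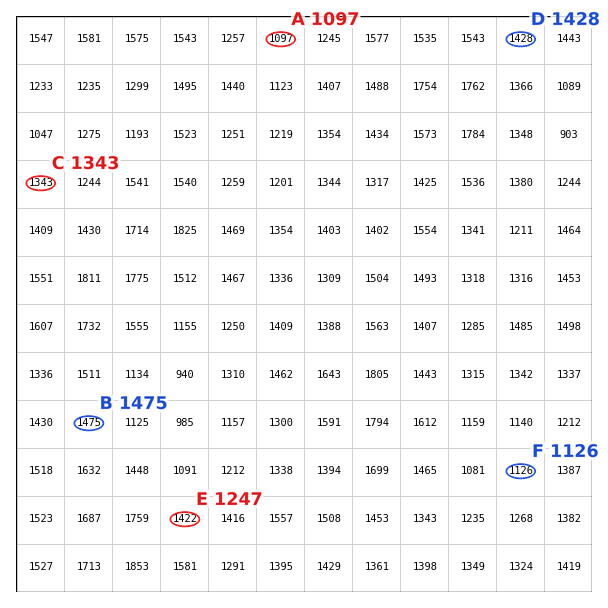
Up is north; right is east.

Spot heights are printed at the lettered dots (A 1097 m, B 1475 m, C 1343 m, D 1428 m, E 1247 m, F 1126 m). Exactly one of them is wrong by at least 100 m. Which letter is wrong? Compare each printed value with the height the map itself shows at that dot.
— E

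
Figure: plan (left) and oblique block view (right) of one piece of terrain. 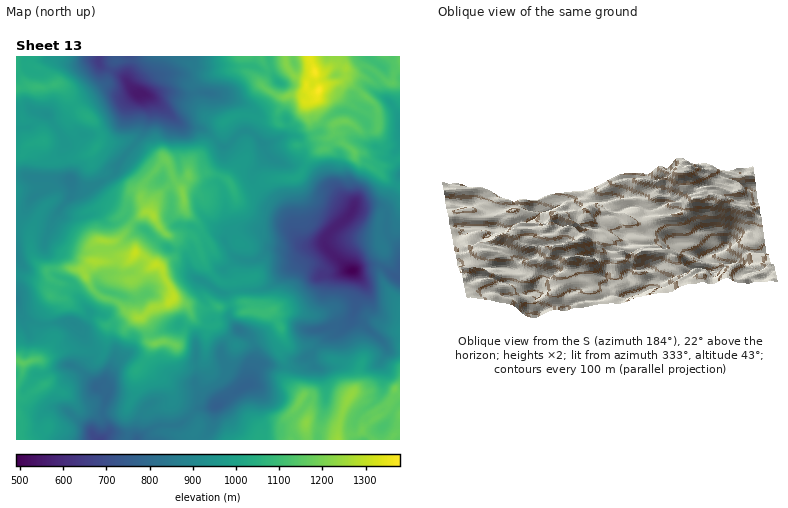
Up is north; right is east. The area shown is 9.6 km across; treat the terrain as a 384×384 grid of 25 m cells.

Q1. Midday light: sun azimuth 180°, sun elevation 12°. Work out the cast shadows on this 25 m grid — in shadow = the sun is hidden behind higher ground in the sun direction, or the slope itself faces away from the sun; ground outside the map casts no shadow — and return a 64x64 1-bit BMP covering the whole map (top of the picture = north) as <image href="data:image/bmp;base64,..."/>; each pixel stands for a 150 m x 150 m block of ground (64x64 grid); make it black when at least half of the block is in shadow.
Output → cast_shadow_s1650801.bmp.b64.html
<image width="64" height="64" href="data:image/bmp;base64,Qk0+AgAAAAAAAD4AAAAoAAAAQAAAAEAAAAABAAEAAAAAAAACAAATCwAAEwsAAAIAAAAAAAAA////AAAAAAAAAAAAAAAAAAAAAAAAAAAAAAAAAAAAAAAAgAAAMAAAAAAAAAH5+AAAAAAAAP/8ABAAAAAAH/wACAAAAAAP/AAEAAAAAAfz5wQAAAAAA4f//wwAAAAAD///A8AAAAA///8BgDAAAAf//+AAMAAAA+f//AAQAAAB///4AAAAAAH///gAA3AEAf//+AAD8AwD//DwAAHwAAH/8PAAAHAAAAfggAMAAAAAA8AAABwAAAABwAAAPgAgEDGAAAD/Dv/8MKAAA4Mf///+YQAAAD/H///jAAAAfwB//8cAAAB8AD//xwAAAHgDPw/ED+AA4AOeD4Af/APgAAwUAA/IJ8AAACAAD8A/wAAAAAAN/7+AAAAAAAC/32AAAAAAAD/84AAAAcAAf+DAAAAB4AAfgAAAAADgAB+AAAAAACAA/4AAAAAAAAx/AAAAAAAAAB8BAAAAAAAAD8EAAAAAAAAH+AAAAAAAAAD4ADAcAAAAAPwAcBwAAAAAfABwAAAEAAA/fGAAAAAAAD//AAAAoAAAH/8AAAGAAAD//wACAAAAAf//AAAAAAAB//8AAAAAAAP//gAAD4AAD//8cAAHAAAP//h8AAAEAA//8HgAAAwAD//gcAgAOAAef8AAPwAwGHw/wAB8MAB7/wAAAPAMAAP/AAABggAMD/4AAAAAMJAD/AAAAAARAA=="/>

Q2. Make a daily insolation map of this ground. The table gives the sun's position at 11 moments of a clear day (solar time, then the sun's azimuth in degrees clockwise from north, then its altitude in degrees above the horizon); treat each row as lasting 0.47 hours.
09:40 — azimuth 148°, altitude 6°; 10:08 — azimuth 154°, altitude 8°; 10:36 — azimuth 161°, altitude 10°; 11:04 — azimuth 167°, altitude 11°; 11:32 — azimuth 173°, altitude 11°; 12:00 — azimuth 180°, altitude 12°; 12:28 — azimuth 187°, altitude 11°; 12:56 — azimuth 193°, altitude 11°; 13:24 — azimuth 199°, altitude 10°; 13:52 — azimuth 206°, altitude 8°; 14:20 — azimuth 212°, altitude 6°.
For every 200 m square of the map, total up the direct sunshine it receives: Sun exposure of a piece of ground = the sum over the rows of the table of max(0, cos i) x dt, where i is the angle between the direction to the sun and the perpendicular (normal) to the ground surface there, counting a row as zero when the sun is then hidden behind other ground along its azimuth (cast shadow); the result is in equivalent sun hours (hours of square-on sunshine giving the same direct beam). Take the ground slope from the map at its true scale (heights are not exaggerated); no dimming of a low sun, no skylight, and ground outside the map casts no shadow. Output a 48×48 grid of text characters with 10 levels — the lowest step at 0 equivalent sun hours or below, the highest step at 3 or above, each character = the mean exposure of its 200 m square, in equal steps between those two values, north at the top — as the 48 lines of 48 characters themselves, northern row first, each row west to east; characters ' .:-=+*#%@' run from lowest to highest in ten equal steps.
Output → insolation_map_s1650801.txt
:::.  ::.  ..::-=++=:.:::-=+++=:-:.=-.  . . .+=:
:::        .----===++=:::::-. ::== .:  :-: :. :-
.             .:---:::--=*##+:  .+=.:=:. --::: :
..  ::.    .    .::--:-+*###*=:   .::  -=+=-==+=
*#***+=:   .        .::::::-+*%+   .--=+=+=  =#%
**##++=:.                   -**###*--+++*=-+: :=
:-=+==-:                     :===#**%@%#=----. -
:...:----.             .   :-::--+*%#*+.  .--::-
--. .--=*+:            .::=+++==+-=#**-:==..::-:
. ...:=-==:             :===:-++##++*=:--=+-=+-:
...:::-:...:.            -=...-=-.  ---=-.:+#*-:
:-==-:::.:---:           ....:.:-=++=:-=#=  .--:
-=---:::-=---.    .    .   .::::-=+++%@@#*==:::.
**+===++=-=-.    .=:. ..   .:-.. .::=%@@@@@+:..=
=+****++=+-.     ==: ..:.  .::.    .+*%@@@@@#--+
..::::.:-:.     ::.- -====: .:::-==+**#%%#@@@%+.
.:::.....    ..   .-.-=:::=..:-=*#%#*+-=*#%%###+
--.  ..      :-.  :--:-::-=-.:-==+**+--==+++**++
-. .::       :-: .-:-------=---=+##*+====-::--==
:..::...     ..::.-:+=:==--+==--++++=====: ...-=
:.::.         .#%=.-*#=:======--------++-   .::-
:.::..          :*.  .:::------:::---+*-    .::-
-::.         .   .+-::::.:::..::..:-==-....::::=
-:.     .-+=-     .==--:..:-:::--..::..:--==-::=
-:      ..... ..    ::::-.:===-..:.    .-=++==--
:-      .:.:--++.  .:::--=:.:: ....      .-++*+-
 :-..--::+#*+++--+:.::-=--:    .    ..     .:.::
:.:=:=%@+=+-::.-*+-  .:==  ...:             -.  
+=-:=--+%=+**++++==     .-::..              .:  
--=-.::=#* .-+*-..:.      .                  :: 
::=**=-:+%%+.     .--  .                     :::
.:-+***+-+#%*.  .-*@@+-:===-.....:..   ...   .::
 :-=+#%%+: .=*:.+%%@#*--===%@%*+==++--:..     ::
   ...:-++-:-=%@*+:  =*-:-=%@@@%=:-=+=:     ....
      ..:-*#**##-    -*=+#= .=+=+=.          ..:
    .::..:=+%@#=. .  -++**-  :--==.            .
    .:::.:-=+++*%@@#+=-=======+=-=:             
    .=**=--+-: .+**%@+---:=++==++-:             
+*%*=-:===**-. .-=+**=:=-:-=--::-:              
=+==    =##+=::==--=====------:.                
--. ....-+=--=++==--==--===-:..::               
=.:=+:.::::::-==+++-:::=++=:    ::         .   .
::=++==:. .:.:-+*+=--:--=-.      ...-....:=--  -
-====*#=.::..:=+-::-----.          -.. .:=+=. :-
::-:..:==--:-=+-:==++=.           :: . .:=-..:-:
-::... :*#=*#**++++++:..   ..  ..-:..:  :-:.-+=:
:-::-:::=*#**#**+:.. .::.  ....::---=-..::.:-:.:
:::-====--*-::==-==-::-:.   .:::-::=--::::=+...-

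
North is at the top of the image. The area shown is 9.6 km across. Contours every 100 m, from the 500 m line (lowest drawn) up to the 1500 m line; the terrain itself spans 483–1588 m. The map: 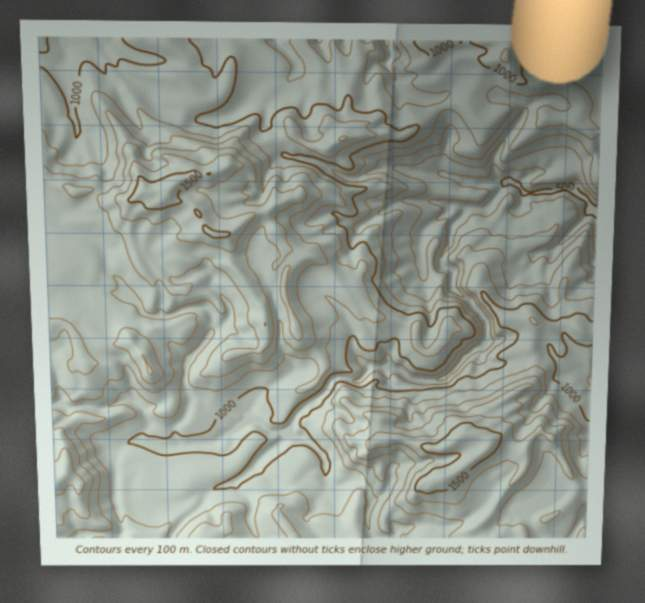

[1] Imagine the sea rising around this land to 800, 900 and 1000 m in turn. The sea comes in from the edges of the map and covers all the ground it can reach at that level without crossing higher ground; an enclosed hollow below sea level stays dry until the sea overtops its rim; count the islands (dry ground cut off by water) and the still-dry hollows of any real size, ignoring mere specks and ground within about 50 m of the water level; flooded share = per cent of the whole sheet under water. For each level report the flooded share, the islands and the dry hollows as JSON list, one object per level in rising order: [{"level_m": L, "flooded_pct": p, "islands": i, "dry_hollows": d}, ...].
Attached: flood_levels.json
[{"level_m": 800, "flooded_pct": 10, "islands": 0, "dry_hollows": 0}, {"level_m": 900, "flooded_pct": 17, "islands": 0, "dry_hollows": 0}, {"level_m": 1000, "flooded_pct": 33, "islands": 0, "dry_hollows": 0}]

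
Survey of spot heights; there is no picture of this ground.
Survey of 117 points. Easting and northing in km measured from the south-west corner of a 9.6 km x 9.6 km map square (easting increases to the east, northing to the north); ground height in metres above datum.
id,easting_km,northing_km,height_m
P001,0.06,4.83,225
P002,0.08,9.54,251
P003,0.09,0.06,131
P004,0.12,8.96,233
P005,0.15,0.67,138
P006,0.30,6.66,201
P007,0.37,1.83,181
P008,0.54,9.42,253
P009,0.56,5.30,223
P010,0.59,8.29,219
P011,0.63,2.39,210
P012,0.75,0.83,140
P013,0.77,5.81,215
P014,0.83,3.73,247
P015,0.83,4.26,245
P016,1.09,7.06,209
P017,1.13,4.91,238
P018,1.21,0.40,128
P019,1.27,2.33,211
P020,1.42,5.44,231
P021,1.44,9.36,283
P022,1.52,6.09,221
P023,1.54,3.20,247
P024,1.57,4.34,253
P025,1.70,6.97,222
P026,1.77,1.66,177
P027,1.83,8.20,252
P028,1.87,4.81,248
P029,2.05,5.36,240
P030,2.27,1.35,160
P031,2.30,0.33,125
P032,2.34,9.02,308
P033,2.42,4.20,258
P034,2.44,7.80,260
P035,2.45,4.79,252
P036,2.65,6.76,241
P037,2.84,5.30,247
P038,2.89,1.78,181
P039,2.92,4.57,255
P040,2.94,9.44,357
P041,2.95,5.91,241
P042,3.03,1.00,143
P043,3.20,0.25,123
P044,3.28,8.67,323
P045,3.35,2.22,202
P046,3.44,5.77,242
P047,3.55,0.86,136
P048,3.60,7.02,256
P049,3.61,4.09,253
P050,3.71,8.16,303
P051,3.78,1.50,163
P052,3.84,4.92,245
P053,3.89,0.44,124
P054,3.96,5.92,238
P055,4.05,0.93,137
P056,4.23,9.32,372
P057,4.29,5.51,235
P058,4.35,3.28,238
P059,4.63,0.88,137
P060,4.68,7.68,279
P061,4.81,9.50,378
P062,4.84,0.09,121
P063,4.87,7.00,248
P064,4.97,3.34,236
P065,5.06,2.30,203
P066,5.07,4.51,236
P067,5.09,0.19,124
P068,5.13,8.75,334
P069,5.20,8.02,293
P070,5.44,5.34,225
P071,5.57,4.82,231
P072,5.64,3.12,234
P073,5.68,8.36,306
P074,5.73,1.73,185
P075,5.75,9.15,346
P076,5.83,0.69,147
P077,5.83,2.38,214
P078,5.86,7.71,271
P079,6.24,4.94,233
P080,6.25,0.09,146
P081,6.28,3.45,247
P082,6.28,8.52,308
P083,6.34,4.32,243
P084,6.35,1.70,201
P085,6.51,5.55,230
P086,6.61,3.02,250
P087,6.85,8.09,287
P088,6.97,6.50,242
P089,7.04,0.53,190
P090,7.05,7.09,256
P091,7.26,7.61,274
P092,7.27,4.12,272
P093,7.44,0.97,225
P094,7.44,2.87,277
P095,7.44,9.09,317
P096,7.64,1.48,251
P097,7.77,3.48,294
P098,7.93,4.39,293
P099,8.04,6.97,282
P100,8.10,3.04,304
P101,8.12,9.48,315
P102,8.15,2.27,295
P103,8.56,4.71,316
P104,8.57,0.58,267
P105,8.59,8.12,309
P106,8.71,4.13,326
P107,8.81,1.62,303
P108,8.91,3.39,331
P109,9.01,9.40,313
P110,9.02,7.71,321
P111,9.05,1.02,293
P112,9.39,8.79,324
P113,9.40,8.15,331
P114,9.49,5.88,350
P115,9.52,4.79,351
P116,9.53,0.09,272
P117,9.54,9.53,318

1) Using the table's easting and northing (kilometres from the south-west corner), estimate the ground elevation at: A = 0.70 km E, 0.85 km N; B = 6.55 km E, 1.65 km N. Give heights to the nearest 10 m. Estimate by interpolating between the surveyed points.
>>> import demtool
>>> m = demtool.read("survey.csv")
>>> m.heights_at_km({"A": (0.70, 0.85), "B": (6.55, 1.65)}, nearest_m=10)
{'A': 140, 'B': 210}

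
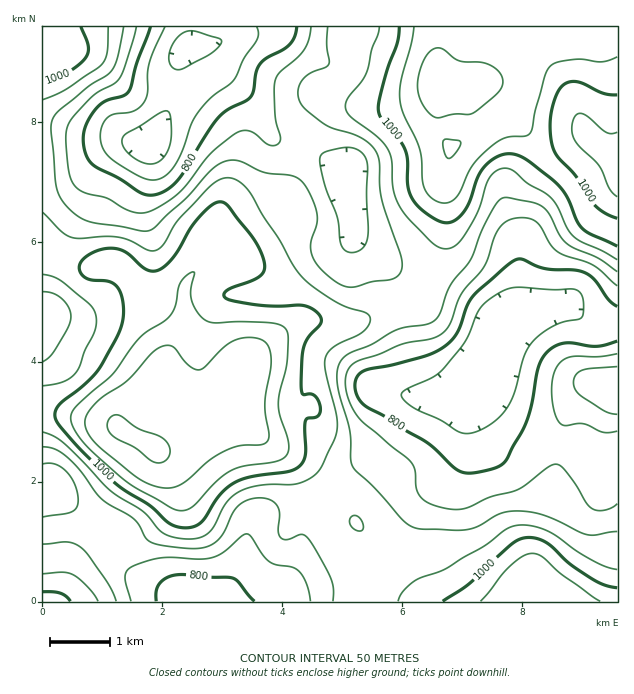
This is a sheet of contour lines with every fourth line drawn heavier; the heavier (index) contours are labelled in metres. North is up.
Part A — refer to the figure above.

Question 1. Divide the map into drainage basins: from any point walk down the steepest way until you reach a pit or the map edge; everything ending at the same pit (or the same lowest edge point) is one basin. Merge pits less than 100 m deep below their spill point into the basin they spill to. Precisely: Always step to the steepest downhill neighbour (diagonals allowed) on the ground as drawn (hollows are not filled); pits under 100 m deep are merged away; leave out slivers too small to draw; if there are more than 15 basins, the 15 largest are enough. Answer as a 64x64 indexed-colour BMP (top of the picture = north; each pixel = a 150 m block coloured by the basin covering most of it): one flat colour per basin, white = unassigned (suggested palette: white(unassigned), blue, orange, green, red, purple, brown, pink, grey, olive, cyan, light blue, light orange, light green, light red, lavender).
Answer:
<image width="64" height="64" href="data:image/bmp;base64,Qk12CAAAAAAAAHYAAAAoAAAAQAAAAEAAAAABAAQAAAAAAAAIAAATCwAAEwsAABAAAAAAAAAA////ALR3HwAOf/8ALKAsACgn1gC9Z5QAS1aMAMJ34wB/f38AIr28AM++FwDox64AeLv/AIrfmACWmP8A1bDFADMzMzMzMzMzMzMzMzMzMzMzMzMzMyIiIiIiIhERIiIiMzMzMzMzMzMzMzMzMzMzMzMzMzMyIiIiIiIiESIiIiIzMzMzMzMzMzMzMzMzMzMzMzMzMzIiIiIiIiIiIiIiIjMzMzMzMzMzMzMzMzMzMzMzMzMzIiIiIiIiIiIiIiIiMzMzMzMzMzMzMzMzMzMzMzMzMzIiIiIiIiIiIiIiIiIzMzMzMzMzMzMzMzMzMzMzMzMzIiIiIiIiIiIiIiIiIjMzMzMzMzMzMzMzMzMzMzMzMzIiIiIiIiIiIiIiIiIiMzMzMzMzMzMzMzMzMzMzMzMzIiIiIiIiIiIiIiIiIiIzMzMzMzMzMzMzMzMzMzMzMzIiIiIiIiIiIiIiIiIiIjMzMzMzMzMzMzMzMzMzMzMzIiIiIiIiIiIiIiIiIiIiMzMzMzMzMzMzMzMzMzMzMzMiIiIiIiIiIiIiIiIiIiIzMzMzMzMzMzMzMzMzMzMzMiIiIiIiIiIiIiIiIiIiIjMzMzMzMzMzMzMzMzMzMzMiIiIiIiIiIiIiIiIiIiIiMzMzMzMzMzMzMzMzMzMzMiIiIiIiIiIiIiIiIiIiIiIzMzMzMzMzMzMzMzMzMzMiIiIiIiIiIiIiIiIiIiIiIjMzMzMzMzMzMzMzMzMzMiIiIiIiIiIiIiIiIiIiIiIiMzMzMzMzMzMzMzMzMzIiIiIiIiIiIiIiIiIiIiIiIiIzMzMzMzMREzMzMzMyIiIiIiIiIiIiIiIiIiIiIiIiIjMzMzMzRBEREREzMyIiIiIiIiIiIiIiIiIiIiIiIiIiMzMzM0REEREREREzIiIiIiIiIiIiIiIiIiIiIiIiIiIzM0RERERBERERERIiIiIiIiIiIiIiIiIiIiIiIiIiIkREREREREEREREREiIiIiIiIiIiIiIiIiIiIiIiIiIiREREREREQRERERESIiIiIiIiIiIiIiIiIiIiIiIiIiJERERERERBERERERIiIiIiIiIiIiIiIiIiIiIiIiIiIkREREREREEREREREiIiIiIiIiIiIiIiIiIiIiIiIiIiREREREREQRERERESIiIiIiIiIiIiIiIiIiIiIiIiIiJEREREREREERERERIiIiIiIiIiIiIiIiIiIiIiIiIiIkREREREREQRERERESIiIiIiIiIiIiIiIiIiIiIiIiIiREREREREREEREREREiIiIiIiIiIiIiIiIiIiIiIiIiJEREREREREQRERERERIiIiIiIiIiIiIiIiIiIiIiIiIkREREREREREERERERERIiIiIiIiIiIiIiIiIiIiIiIiREREREREREQRERERERERERERIiIiIiIiIiIiIiIiIiJERERERERERBEREREREREREREREiIiIiIiIiIiIiIiIkREREREREREERERERERERERERERESIiIiIiIiIiIiIiREREREREEREREREREREREREREREREiIiIiIiIiIiIiJERERERBERERERERERERERERERERESIiIiIiIiIiIiIkREREREERERERERERERERERERERERIiIiIiIiIiIiIiREQRRBERERERERERERERERERERERESIiIiIiIiIiIiJBERERERERERERERERERERERERERERIiIiIiIiIiIiIhEREREREREREREREREREREREREREREiIiIiIiIiIiIiERERERERERERERERERERERERERERERIiIiIiIiIiIiIREREREREREREREREREREREREREREREiIiIiIiIiIiIRERERERERERERERERERERERERERERESIiIiIiIiIiERERERERERERERERERERERERERERERERIiIiIiIiIiEREREREREREREREREREREREREREREREREiIiIiIiIiIRERERERERERERERERERERERERERERERESIiIiIiIiIRERERERERERERERERERERERERERERERERIiIiIiIiIhEREREREREREREREREREREREREREREREREiIiIiIiIhERERERERERERERERERERERERERERERERESIiIiIiIhERERERERERERERERERERERERERERERERERIiIiIiIhERERERERERERERERERERERERERERERERERESIiIiIhEREREREREREREREREREREREREREREREREREREiIiIhERERERERERERERERERERERERERERERERERERESIiIiERERERERERERERERERERERERERERERERERERERIiIiEREREREREREREREREREREREREREREREREREREREiIiERERERERERERERERERERERERERERERERERERERESIiIRERERERERERERERERERERERERERERERERERERERIiIREREREREREREREREREREREREREREREREREREREREiERERERERERERERERERERERERERERERERERERERERERERERERERERERERERERERERERERERERERERERERERERERERERERERERERERERERERERERERERERERERERERERERERERERERERERERERERERERERERERERERERERERERERERERERERERERERERERERERERERERERERERERERERERERERERERERERERERERERERERERERERERERERERERERERERERERERER"/>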